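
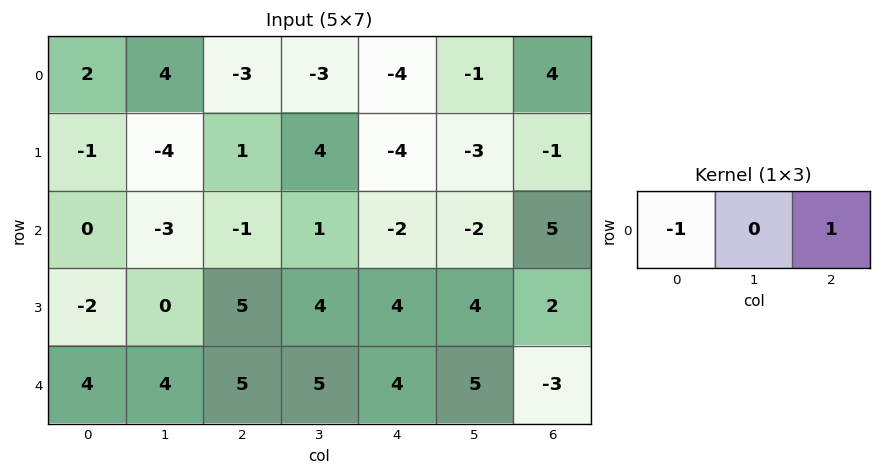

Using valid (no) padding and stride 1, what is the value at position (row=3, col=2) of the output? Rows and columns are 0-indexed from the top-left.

The receptive field on the input at this output position is [5 4 4]. Elementwise product with the kernel and sum: 5·-1 + 4·1.

-1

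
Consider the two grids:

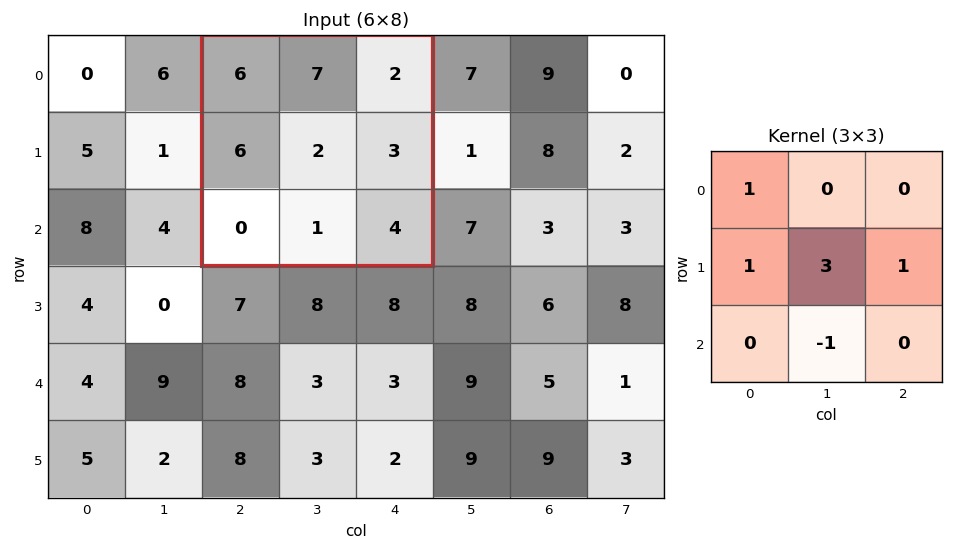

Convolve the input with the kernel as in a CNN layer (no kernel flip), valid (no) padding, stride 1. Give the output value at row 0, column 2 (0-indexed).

The receptive field on the input at this output position is [6 7 2 / 6 2 3 / 0 1 4]. Elementwise product with the kernel and sum: 6·1 + 6·1 + 2·3 + 3·1 + 1·-1.

20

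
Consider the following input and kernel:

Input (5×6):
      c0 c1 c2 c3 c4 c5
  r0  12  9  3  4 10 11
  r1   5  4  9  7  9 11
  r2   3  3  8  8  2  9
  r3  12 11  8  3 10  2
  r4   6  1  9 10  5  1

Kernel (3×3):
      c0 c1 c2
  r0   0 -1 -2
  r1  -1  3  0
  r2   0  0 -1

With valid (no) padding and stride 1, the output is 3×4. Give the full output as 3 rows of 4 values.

Output[0,0]: The receptive field on the input at this output position is [12 9 3 / 5 4 9 / 3 3 8]. Elementwise product with the kernel and sum: 9·-1 + 3·-2 + 5·-1 + 4·3 + 8·-1.
Output[0,1]: The receptive field on the input at this output position is [9 3 4 / 4 9 7 / 3 8 8]. Elementwise product with the kernel and sum: 3·-1 + 4·-2 + 4·-1 + 9·3 + 8·-1.

-16 4 -14 -21
-24 -5 -19 -35
-7 -21 -16 6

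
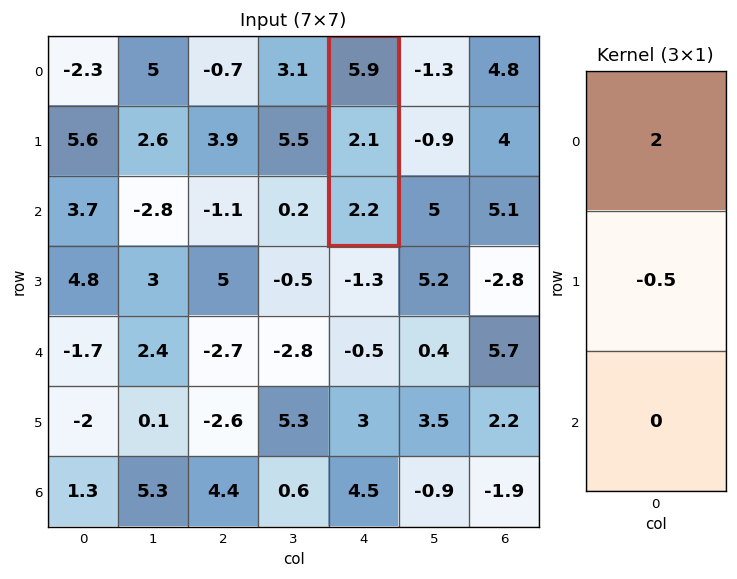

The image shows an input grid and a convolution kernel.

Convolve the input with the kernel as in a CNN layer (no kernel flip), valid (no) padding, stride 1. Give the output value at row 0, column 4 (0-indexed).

10.75

The receptive field on the input at this output position is [5.9 / 2.1 / 2.2]. Elementwise product with the kernel and sum: 5.9·2 + 2.1·-0.5.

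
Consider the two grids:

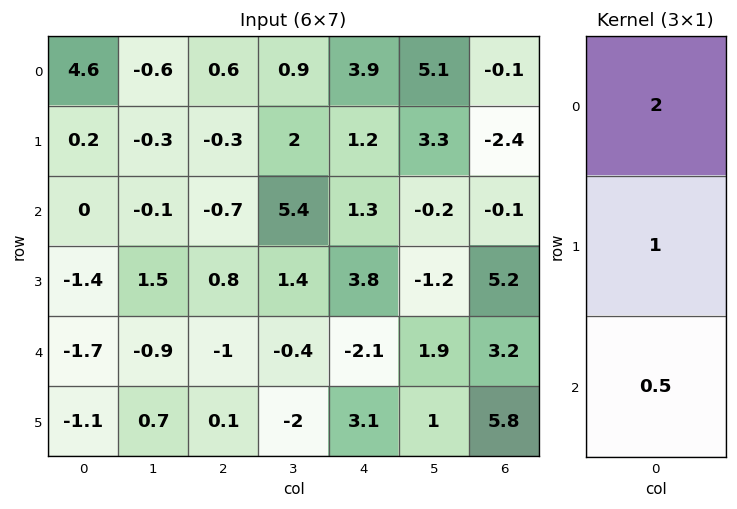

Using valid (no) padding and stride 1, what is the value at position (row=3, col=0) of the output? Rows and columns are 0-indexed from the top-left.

-5.05

The receptive field on the input at this output position is [-1.4 / -1.7 / -1.1]. Elementwise product with the kernel and sum: -1.4·2 + -1.7·1 + -1.1·0.5.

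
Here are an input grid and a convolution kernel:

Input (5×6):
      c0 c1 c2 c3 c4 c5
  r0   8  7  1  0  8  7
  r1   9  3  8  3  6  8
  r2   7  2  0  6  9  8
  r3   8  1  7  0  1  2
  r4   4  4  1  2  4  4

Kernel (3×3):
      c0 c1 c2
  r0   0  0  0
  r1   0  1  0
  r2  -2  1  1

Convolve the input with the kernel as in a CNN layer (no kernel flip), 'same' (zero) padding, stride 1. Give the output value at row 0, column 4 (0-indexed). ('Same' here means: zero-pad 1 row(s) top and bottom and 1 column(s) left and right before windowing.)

16

The receptive field on the zero-padded input at this output position is [0 0 0 / 0 8 7 / 3 6 8]. Elementwise product with the kernel and sum: 8·1 + 3·-2 + 6·1 + 8·1.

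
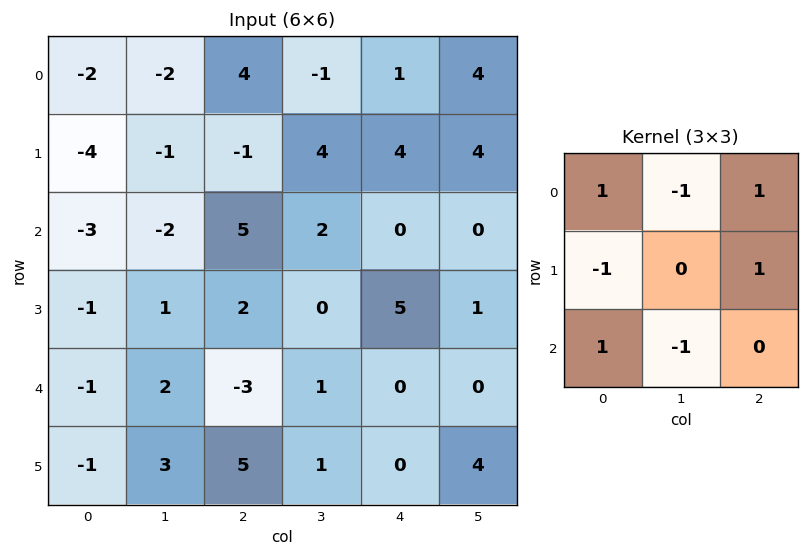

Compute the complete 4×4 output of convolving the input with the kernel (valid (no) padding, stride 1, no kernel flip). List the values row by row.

Output[0,0]: The receptive field on the input at this output position is [-2 -2 4 / -4 -1 -1 / -3 -2 5]. Elementwise product with the kernel and sum: -2·1 + -2·-1 + 4·1 + -4·-1 + -1·1 + -3·1 + -2·-1.
Output[0,1]: The receptive field on the input at this output position is [-2 4 -1 / -1 -1 4 / -2 5 2]. Elementwise product with the kernel and sum: -2·1 + 4·-1 + -1·1 + -1·-1 + 4·1 + -2·1 + 5·-1.

6 -9 14 4
2 7 -4 -3
4 -1 2 4
-6 -4 14 -4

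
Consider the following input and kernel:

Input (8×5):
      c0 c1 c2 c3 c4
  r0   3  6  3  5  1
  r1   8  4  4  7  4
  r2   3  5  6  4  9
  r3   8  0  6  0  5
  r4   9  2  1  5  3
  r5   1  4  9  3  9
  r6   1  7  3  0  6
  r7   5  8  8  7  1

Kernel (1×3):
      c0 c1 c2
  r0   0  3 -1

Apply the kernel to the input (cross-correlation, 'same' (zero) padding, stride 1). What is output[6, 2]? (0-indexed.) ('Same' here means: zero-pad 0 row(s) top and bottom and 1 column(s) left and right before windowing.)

9

The receptive field on the zero-padded input at this output position is [7 3 0]. Elementwise product with the kernel and sum: 3·3 + 0·-1.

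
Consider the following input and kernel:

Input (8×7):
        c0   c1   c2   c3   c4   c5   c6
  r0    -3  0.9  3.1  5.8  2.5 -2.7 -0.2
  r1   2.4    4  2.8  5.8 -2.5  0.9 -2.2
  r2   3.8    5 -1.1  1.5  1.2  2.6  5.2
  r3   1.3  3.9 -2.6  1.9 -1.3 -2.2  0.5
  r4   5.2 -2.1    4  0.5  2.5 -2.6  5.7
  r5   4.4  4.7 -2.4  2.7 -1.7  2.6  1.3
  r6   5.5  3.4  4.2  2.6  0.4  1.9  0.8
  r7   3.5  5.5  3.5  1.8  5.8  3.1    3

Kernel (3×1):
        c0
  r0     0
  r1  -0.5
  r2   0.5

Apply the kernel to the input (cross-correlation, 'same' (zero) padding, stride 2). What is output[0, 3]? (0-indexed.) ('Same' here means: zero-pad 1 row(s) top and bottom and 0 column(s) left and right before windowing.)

The receptive field on the zero-padded input at this output position is [0 / -0.2 / -2.2]. Elementwise product with the kernel and sum: -0.2·-0.5 + -2.2·0.5.

-1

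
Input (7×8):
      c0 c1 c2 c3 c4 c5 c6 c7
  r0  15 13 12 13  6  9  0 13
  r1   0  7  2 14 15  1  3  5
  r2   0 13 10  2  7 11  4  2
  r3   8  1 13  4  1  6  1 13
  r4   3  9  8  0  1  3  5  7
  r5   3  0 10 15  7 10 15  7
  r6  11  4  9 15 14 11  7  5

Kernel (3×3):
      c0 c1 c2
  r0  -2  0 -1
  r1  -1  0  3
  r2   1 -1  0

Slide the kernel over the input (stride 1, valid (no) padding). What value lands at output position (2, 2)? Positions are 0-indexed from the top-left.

-29

The receptive field on the input at this output position is [10 2 7 / 13 4 1 / 8 0 1]. Elementwise product with the kernel and sum: 10·-2 + 7·-1 + 13·-1 + 1·3 + 8·1 + 0·-1.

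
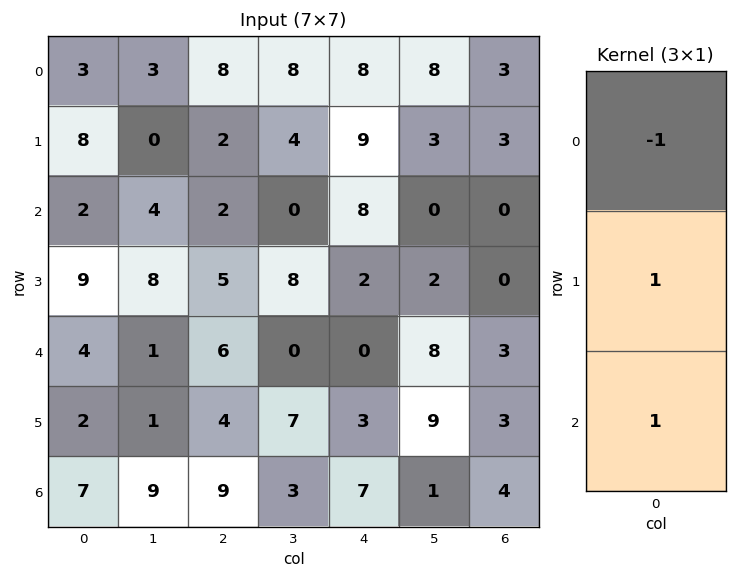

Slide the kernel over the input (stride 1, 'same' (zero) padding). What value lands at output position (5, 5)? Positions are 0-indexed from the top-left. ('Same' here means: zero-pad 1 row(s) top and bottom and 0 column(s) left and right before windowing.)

2

The receptive field on the zero-padded input at this output position is [8 / 9 / 1]. Elementwise product with the kernel and sum: 8·-1 + 9·1 + 1·1.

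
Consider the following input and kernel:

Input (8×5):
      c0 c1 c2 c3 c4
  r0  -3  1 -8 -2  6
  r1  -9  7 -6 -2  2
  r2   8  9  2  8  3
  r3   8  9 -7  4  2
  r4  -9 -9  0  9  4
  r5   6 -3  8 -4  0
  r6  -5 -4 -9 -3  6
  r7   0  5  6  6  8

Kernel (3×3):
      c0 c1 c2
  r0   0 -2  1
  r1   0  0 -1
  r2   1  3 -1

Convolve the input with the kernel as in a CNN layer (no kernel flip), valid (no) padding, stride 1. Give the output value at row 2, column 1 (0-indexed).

The receptive field on the input at this output position is [9 2 8 / 9 -7 4 / -9 0 9]. Elementwise product with the kernel and sum: 2·-2 + 8·1 + 4·-1 + -9·1 + 0·3 + 9·-1.

-18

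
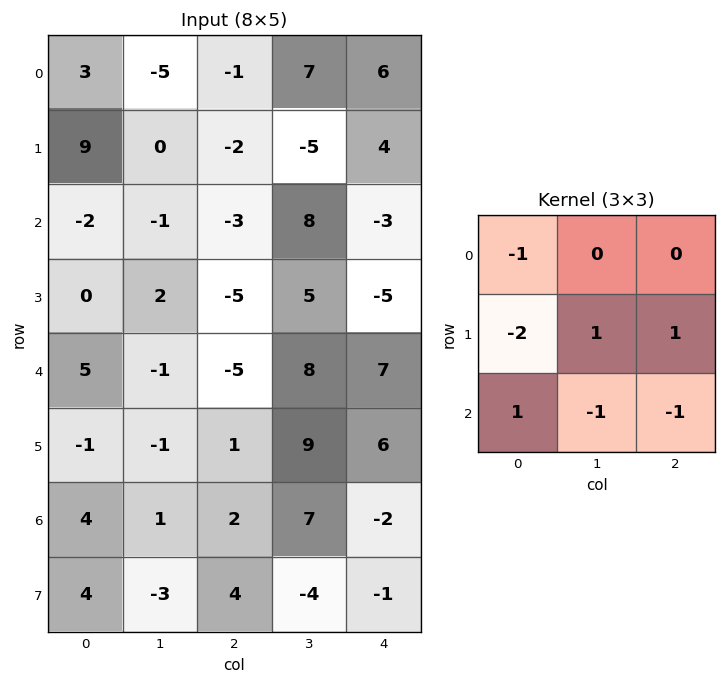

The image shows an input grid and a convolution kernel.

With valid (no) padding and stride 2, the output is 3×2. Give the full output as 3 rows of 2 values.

Output[0,0]: The receptive field on the input at this output position is [3 -5 -1 / 9 0 -2 / -2 -1 -3]. Elementwise product with the kernel and sum: 3·-1 + 9·-2 + 0·1 + -2·1 + -2·1 + -1·-1 + -3·-1.
Output[0,1]: The receptive field on the input at this output position is [-1 7 6 / -2 -5 4 / -3 8 -3]. Elementwise product with the kernel and sum: -1·-1 + -2·-2 + -5·1 + 4·1 + -3·1 + 8·-1 + -3·-1.

-21 -4
10 -7
-2 15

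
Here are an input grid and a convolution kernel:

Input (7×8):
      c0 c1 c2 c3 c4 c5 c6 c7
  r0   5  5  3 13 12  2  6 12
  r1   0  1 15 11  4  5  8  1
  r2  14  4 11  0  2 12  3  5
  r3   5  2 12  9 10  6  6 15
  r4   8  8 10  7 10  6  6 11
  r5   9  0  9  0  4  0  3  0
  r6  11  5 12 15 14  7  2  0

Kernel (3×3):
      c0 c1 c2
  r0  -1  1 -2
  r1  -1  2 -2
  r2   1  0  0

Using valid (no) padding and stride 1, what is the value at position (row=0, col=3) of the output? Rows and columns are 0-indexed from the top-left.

-18

The receptive field on the input at this output position is [13 12 2 / 11 4 5 / 0 2 12]. Elementwise product with the kernel and sum: 13·-1 + 12·1 + 2·-2 + 11·-1 + 4·2 + 5·-2 + 0·1.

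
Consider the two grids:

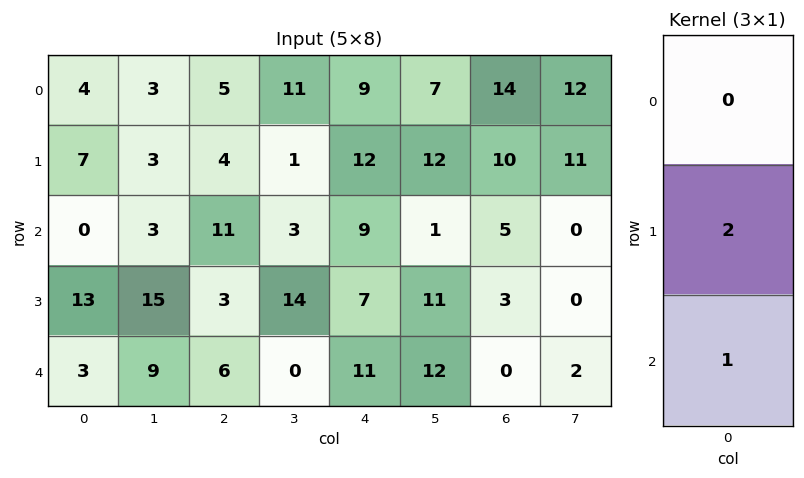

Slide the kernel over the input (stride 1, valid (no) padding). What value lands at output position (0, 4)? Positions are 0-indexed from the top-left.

The receptive field on the input at this output position is [9 / 12 / 9]. Elementwise product with the kernel and sum: 12·2 + 9·1.

33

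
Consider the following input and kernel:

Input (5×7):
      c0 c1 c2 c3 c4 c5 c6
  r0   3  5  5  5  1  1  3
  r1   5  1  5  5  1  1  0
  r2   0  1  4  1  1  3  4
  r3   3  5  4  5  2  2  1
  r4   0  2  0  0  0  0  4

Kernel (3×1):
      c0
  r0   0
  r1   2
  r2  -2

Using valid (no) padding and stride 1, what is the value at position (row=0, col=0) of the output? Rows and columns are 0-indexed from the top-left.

10

The receptive field on the input at this output position is [3 / 5 / 0]. Elementwise product with the kernel and sum: 5·2 + 0·-2.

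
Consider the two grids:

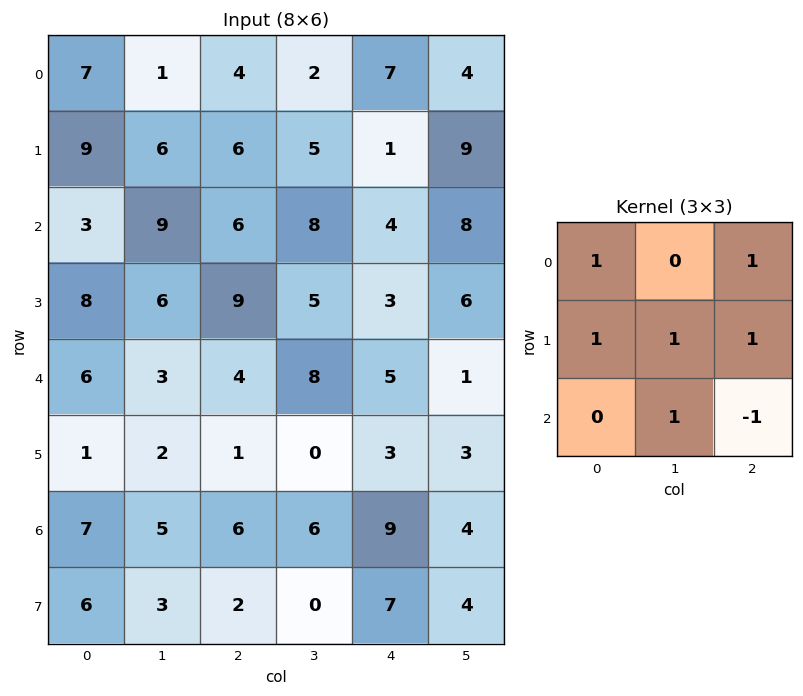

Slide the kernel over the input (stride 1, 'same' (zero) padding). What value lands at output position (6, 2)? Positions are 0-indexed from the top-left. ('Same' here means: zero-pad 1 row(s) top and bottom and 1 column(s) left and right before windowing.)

21

The receptive field on the zero-padded input at this output position is [2 1 0 / 5 6 6 / 3 2 0]. Elementwise product with the kernel and sum: 2·1 + 0·1 + 5·1 + 6·1 + 6·1 + 2·1 + 0·-1.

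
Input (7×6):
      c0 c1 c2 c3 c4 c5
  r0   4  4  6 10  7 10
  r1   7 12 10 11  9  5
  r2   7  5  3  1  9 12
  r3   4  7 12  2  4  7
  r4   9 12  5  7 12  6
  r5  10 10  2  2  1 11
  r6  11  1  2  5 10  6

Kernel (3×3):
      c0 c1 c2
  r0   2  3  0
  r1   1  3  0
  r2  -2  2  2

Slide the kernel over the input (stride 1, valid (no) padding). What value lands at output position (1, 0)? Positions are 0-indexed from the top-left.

The receptive field on the input at this output position is [7 12 10 / 7 5 3 / 4 7 12]. Elementwise product with the kernel and sum: 7·2 + 12·3 + 7·1 + 5·3 + 4·-2 + 7·2 + 12·2.

102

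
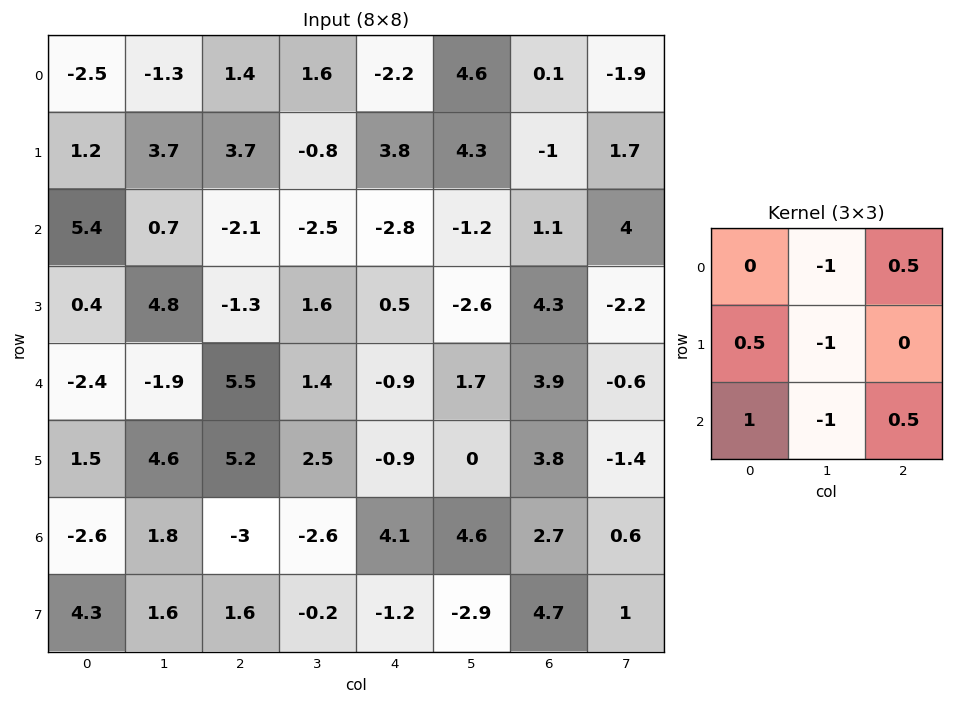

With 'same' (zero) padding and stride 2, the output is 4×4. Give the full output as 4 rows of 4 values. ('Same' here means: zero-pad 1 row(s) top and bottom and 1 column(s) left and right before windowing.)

Output[0,0]: The receptive field on the zero-padded input at this output position is [0 0 0 / 0 -2.5 -1.3 / 0 1.2 3.7]. Elementwise product with the kernel and sum: 0·-1 + 0·0.5 + 0·0.5 + -2.5·-1 + 0·1 + 1.2·-1 + 3.7·0.5.
Output[0,1]: The receptive field on the zero-padded input at this output position is [0 0 0 / -1.3 1.4 1.6 / 3.7 3.7 -0.8]. Elementwise product with the kernel and sum: 0·-1 + 0·0.5 + -1.3·0.5 + 1.4·-1 + 3.7·1 + 3.7·-1 + -0.8·0.5.

3.15 -2.45 0.55 8.35
-2.75 5.25 -0.3 -7.85
5.2 -3.7 3.2 -12.95
-0.1 -0.15 -4.95 -12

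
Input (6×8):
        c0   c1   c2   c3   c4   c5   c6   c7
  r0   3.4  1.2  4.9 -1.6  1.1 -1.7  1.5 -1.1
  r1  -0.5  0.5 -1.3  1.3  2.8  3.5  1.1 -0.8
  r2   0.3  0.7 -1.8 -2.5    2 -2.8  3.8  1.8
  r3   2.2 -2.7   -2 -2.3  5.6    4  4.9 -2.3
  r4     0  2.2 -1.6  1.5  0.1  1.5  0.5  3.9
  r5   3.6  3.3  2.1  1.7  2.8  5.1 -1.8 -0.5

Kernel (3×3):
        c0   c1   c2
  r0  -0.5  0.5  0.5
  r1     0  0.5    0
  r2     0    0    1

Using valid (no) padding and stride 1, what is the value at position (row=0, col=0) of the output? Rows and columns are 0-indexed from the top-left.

-0.2

The receptive field on the input at this output position is [3.4 1.2 4.9 / -0.5 0.5 -1.3 / 0.3 0.7 -1.8]. Elementwise product with the kernel and sum: 3.4·-0.5 + 1.2·0.5 + 4.9·0.5 + 0.5·0.5 + -1.8·1.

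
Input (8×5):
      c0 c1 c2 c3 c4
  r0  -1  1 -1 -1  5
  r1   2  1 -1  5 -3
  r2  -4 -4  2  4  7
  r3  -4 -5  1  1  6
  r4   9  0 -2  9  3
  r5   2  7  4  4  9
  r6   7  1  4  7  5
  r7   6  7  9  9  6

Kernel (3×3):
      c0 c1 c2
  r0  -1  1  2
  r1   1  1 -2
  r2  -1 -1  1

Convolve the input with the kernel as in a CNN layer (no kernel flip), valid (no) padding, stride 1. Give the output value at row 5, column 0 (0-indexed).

The receptive field on the input at this output position is [2 7 4 / 7 1 4 / 6 7 9]. Elementwise product with the kernel and sum: 2·-1 + 7·1 + 4·2 + 7·1 + 1·1 + 4·-2 + 6·-1 + 7·-1 + 9·1.

9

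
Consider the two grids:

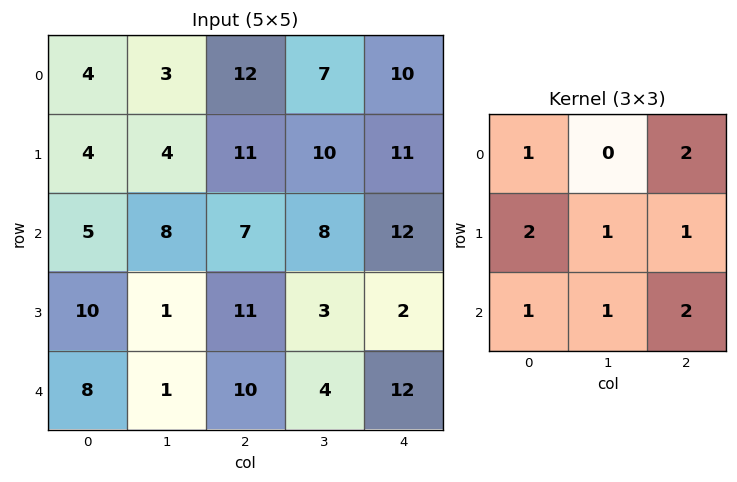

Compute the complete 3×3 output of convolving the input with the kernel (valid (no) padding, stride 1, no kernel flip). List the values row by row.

Output[0,0]: The receptive field on the input at this output position is [4 3 12 / 4 4 11 / 5 8 7]. Elementwise product with the kernel and sum: 4·1 + 12·2 + 4·2 + 4·1 + 11·1 + 5·1 + 8·1 + 7·2.

78 77 114
84 73 85
80 59 96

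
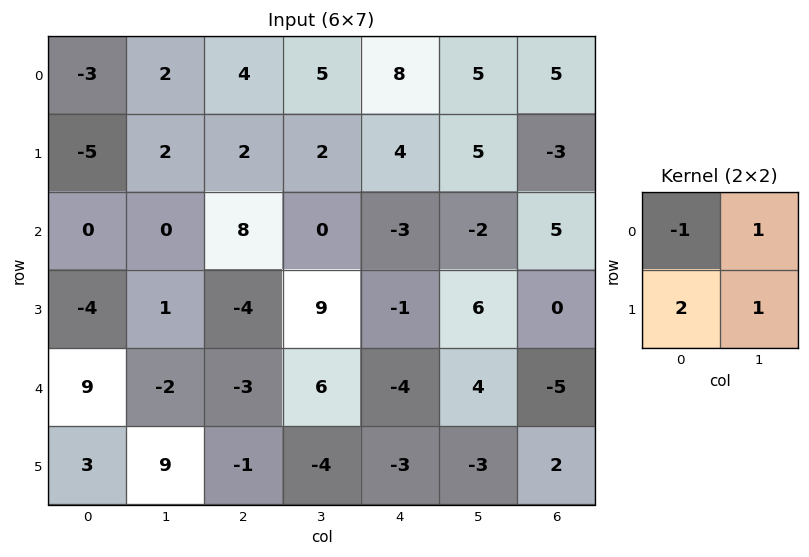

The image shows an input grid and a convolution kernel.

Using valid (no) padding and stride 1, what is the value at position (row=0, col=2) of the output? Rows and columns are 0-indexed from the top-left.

The receptive field on the input at this output position is [4 5 / 2 2]. Elementwise product with the kernel and sum: 4·-1 + 5·1 + 2·2 + 2·1.

7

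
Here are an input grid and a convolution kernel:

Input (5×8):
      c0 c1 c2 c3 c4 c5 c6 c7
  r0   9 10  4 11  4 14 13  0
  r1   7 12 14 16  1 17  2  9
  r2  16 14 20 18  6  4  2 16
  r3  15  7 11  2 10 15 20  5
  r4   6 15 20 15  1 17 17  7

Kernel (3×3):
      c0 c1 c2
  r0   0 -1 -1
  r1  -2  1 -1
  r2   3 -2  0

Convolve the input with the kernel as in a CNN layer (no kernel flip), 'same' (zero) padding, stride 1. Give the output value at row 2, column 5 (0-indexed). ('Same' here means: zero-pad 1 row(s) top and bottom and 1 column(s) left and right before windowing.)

The receptive field on the zero-padded input at this output position is [1 17 2 / 6 4 2 / 10 15 20]. Elementwise product with the kernel and sum: 17·-1 + 2·-1 + 6·-2 + 4·1 + 2·-1 + 10·3 + 15·-2.

-29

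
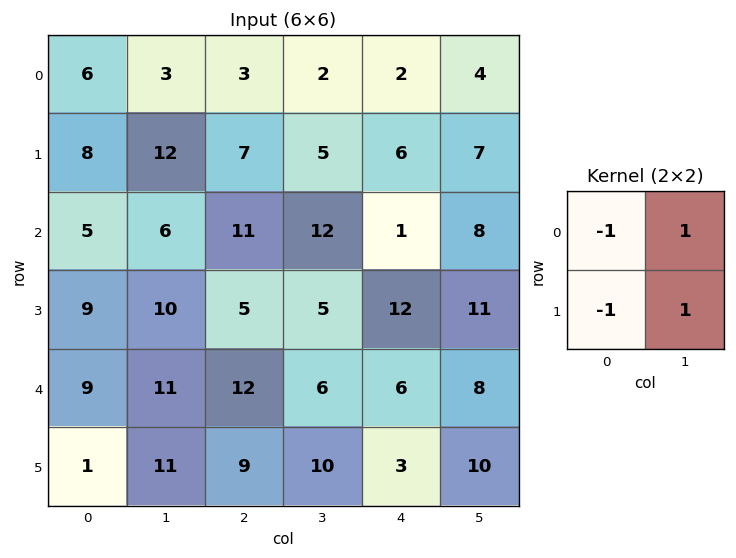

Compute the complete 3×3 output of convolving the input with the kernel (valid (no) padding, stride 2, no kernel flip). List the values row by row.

1 -3 3
2 1 6
12 -5 9

Output[0,0]: The receptive field on the input at this output position is [6 3 / 8 12]. Elementwise product with the kernel and sum: 6·-1 + 3·1 + 8·-1 + 12·1.
Output[0,1]: The receptive field on the input at this output position is [3 2 / 7 5]. Elementwise product with the kernel and sum: 3·-1 + 2·1 + 7·-1 + 5·1.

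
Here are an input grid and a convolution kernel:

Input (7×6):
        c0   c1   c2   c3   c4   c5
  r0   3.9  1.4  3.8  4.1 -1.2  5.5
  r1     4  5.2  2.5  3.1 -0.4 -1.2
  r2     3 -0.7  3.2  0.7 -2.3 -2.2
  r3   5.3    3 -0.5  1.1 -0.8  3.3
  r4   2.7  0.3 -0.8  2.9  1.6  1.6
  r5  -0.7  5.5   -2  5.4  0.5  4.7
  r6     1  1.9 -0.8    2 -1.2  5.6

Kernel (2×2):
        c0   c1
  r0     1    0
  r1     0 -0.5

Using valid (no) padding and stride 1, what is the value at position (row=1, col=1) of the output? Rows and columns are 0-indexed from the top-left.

3.6

The receptive field on the input at this output position is [5.2 2.5 / -0.7 3.2]. Elementwise product with the kernel and sum: 5.2·1 + 3.2·-0.5.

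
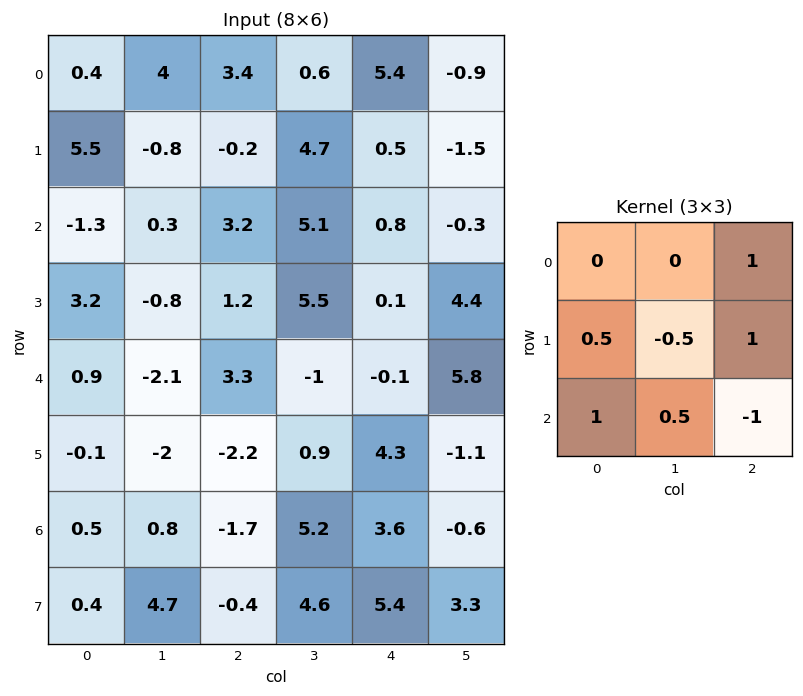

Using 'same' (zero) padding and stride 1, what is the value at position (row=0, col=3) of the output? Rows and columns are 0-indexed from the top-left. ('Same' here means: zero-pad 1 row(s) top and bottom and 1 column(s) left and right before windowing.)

The receptive field on the zero-padded input at this output position is [0 0 0 / 3.4 0.6 5.4 / -0.2 4.7 0.5]. Elementwise product with the kernel and sum: 0·1 + 3.4·0.5 + 0.6·-0.5 + 5.4·1 + -0.2·1 + 4.7·0.5 + 0.5·-1.

8.45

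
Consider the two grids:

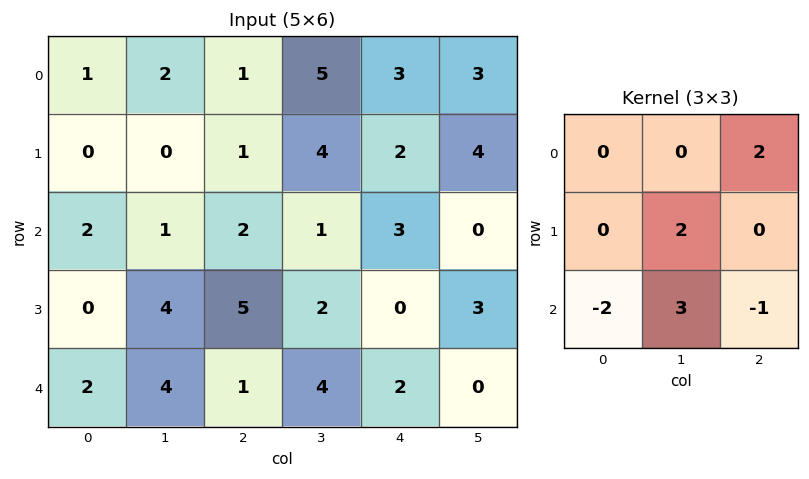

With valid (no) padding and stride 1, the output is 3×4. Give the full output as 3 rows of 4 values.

-1 15 10 17
11 17 2 7
19 3 18 -2

Output[0,0]: The receptive field on the input at this output position is [1 2 1 / 0 0 1 / 2 1 2]. Elementwise product with the kernel and sum: 1·2 + 0·2 + 2·-2 + 1·3 + 2·-1.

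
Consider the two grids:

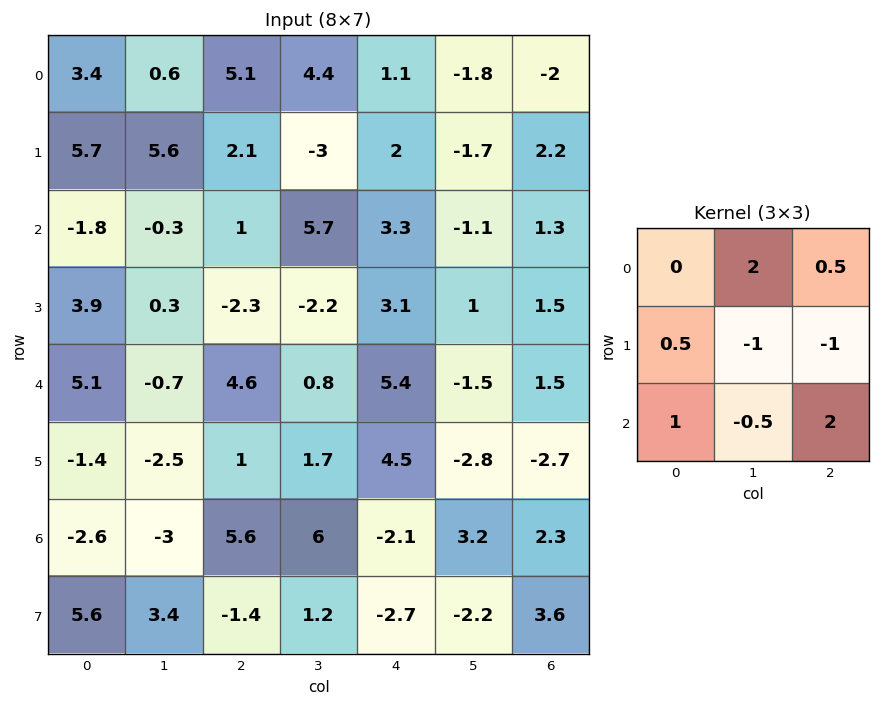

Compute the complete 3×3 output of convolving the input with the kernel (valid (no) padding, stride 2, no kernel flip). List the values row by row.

-0.75 16.15 2.35
18.5 26 6.65
11.8 -3 6.4

Output[0,0]: The receptive field on the input at this output position is [3.4 0.6 5.1 / 5.7 5.6 2.1 / -1.8 -0.3 1]. Elementwise product with the kernel and sum: 0.6·2 + 5.1·0.5 + 5.7·0.5 + 5.6·-1 + 2.1·-1 + -1.8·1 + -0.3·-0.5 + 1·2.
Output[0,1]: The receptive field on the input at this output position is [5.1 4.4 1.1 / 2.1 -3 2 / 1 5.7 3.3]. Elementwise product with the kernel and sum: 4.4·2 + 1.1·0.5 + 2.1·0.5 + -3·-1 + 2·-1 + 1·1 + 5.7·-0.5 + 3.3·2.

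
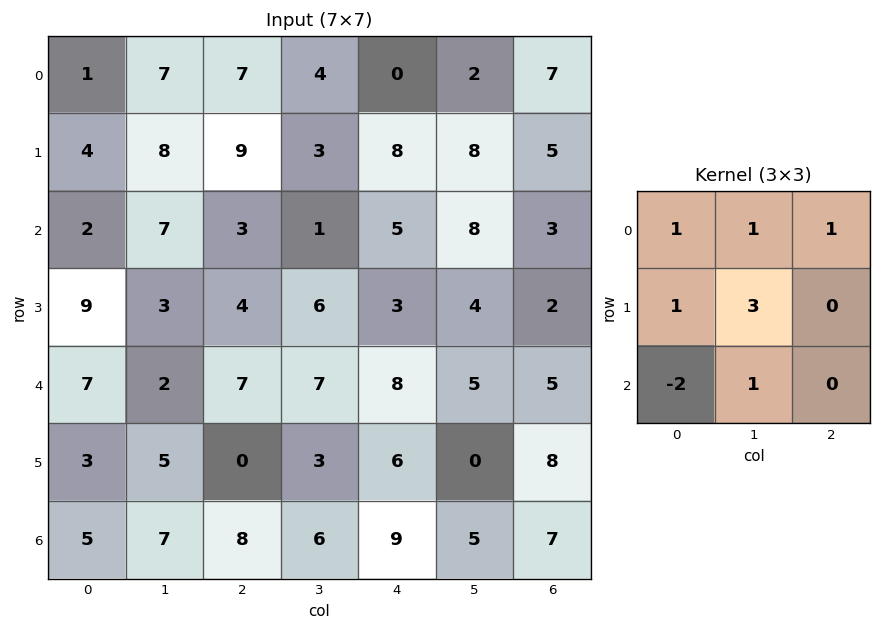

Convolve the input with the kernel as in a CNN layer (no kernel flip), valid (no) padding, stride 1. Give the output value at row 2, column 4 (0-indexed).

20

The receptive field on the input at this output position is [5 8 3 / 3 4 2 / 8 5 5]. Elementwise product with the kernel and sum: 5·1 + 8·1 + 3·1 + 3·1 + 4·3 + 8·-2 + 5·1.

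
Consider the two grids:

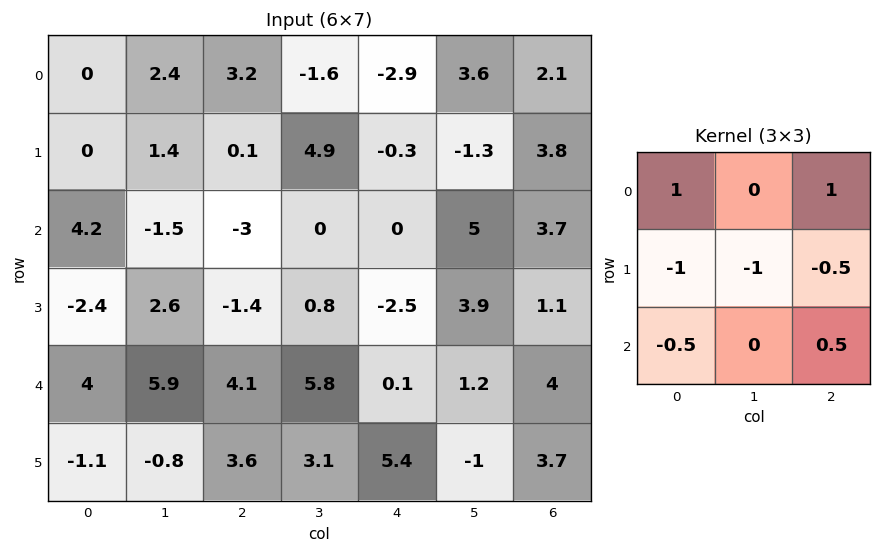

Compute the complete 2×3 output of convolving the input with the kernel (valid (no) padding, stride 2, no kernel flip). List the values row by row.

Output[0,0]: The receptive field on the input at this output position is [0 2.4 3.2 / 0 1.4 0.1 / 4.2 -1.5 -3]. Elementwise product with the kernel and sum: 0·1 + 3.2·1 + 0·-1 + 1.4·-1 + 0.1·-0.5 + 4.2·-0.5 + -3·0.5.
Output[0,1]: The receptive field on the input at this output position is [3.2 -1.6 -2.9 / 0.1 4.9 -0.3 / -3 0 0]. Elementwise product with the kernel and sum: 3.2·1 + -2.9·1 + 0.1·-1 + 4.9·-1 + -0.3·-0.5 + -3·-0.5 + 0·0.5.

-1.85 -3.05 0.75
1.75 -3.15 3.7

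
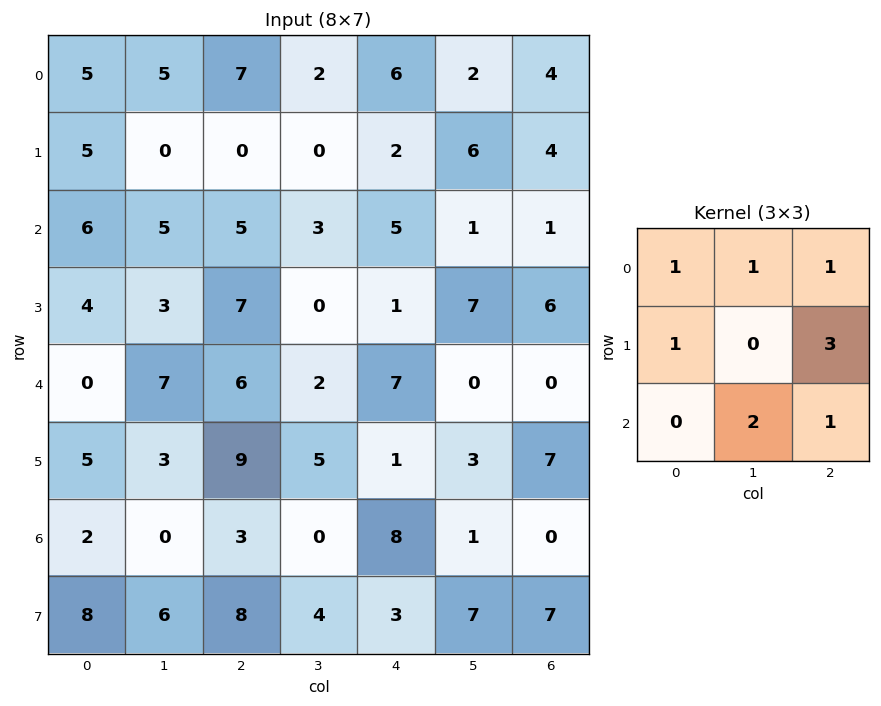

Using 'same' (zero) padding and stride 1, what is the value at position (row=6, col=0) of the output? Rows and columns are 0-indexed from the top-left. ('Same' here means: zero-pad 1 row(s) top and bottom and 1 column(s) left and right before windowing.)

30

The receptive field on the zero-padded input at this output position is [0 5 3 / 0 2 0 / 0 8 6]. Elementwise product with the kernel and sum: 0·1 + 5·1 + 3·1 + 0·1 + 0·3 + 8·2 + 6·1.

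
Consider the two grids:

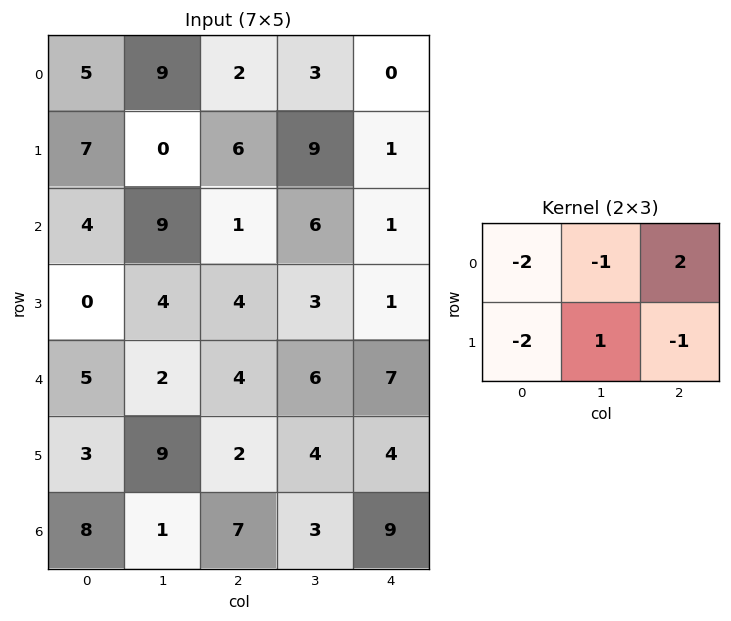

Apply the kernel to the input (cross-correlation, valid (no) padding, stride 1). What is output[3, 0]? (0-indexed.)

-8

The receptive field on the input at this output position is [0 4 4 / 5 2 4]. Elementwise product with the kernel and sum: 0·-2 + 4·-1 + 4·2 + 5·-2 + 2·1 + 4·-1.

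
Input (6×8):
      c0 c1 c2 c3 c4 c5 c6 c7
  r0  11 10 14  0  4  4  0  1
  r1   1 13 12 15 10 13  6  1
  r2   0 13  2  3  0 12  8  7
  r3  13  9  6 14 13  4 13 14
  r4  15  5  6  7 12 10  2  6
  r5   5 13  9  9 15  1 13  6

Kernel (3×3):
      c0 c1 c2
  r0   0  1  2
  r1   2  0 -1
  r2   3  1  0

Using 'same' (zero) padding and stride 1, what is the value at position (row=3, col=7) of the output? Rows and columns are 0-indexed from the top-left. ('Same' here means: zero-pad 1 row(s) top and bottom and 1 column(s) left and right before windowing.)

45

The receptive field on the zero-padded input at this output position is [8 7 0 / 13 14 0 / 2 6 0]. Elementwise product with the kernel and sum: 7·1 + 0·2 + 13·2 + 0·-1 + 2·3 + 6·1.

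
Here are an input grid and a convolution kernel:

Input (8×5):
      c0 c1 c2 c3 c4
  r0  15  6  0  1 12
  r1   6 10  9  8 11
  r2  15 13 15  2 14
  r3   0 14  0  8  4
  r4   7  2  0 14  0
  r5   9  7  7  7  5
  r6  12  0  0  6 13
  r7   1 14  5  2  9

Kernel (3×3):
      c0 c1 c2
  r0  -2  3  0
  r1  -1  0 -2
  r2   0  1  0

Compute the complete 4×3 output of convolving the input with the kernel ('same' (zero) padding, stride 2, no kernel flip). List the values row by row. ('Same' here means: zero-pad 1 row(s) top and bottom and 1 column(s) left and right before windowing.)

-6 1 10
-8 -10 19
5 -51 -13
28 0 4

Output[0,0]: The receptive field on the zero-padded input at this output position is [0 0 0 / 0 15 6 / 0 6 10]. Elementwise product with the kernel and sum: 0·-2 + 0·3 + 0·-1 + 6·-2 + 6·1.
Output[0,1]: The receptive field on the zero-padded input at this output position is [0 0 0 / 6 0 1 / 10 9 8]. Elementwise product with the kernel and sum: 0·-2 + 0·3 + 6·-1 + 1·-2 + 9·1.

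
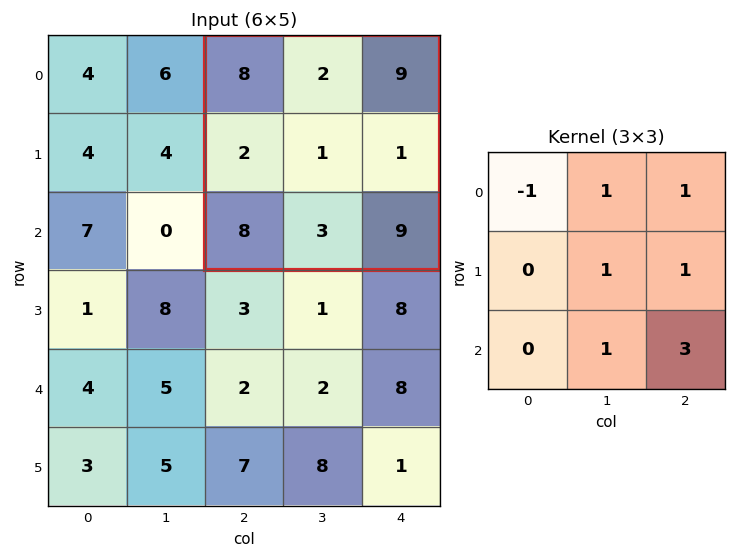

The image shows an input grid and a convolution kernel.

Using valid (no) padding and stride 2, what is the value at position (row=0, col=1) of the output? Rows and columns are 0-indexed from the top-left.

The receptive field on the input at this output position is [8 2 9 / 2 1 1 / 8 3 9]. Elementwise product with the kernel and sum: 8·-1 + 2·1 + 9·1 + 1·1 + 1·1 + 3·1 + 9·3.

35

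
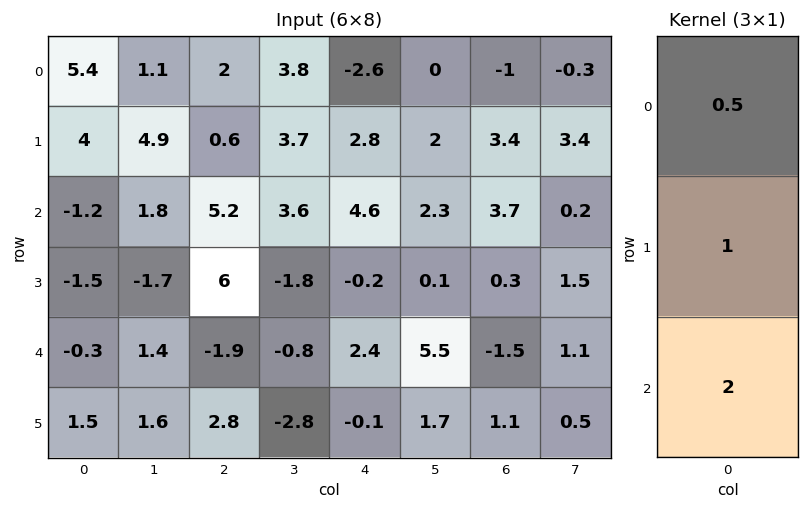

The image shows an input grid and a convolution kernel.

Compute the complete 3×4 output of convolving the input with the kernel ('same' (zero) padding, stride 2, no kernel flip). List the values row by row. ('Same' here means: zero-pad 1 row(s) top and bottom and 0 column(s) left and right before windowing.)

13.4 3.2 3 5.8
-2.2 17.5 5.6 6
1.95 6.7 2.1 0.85

Output[0,0]: The receptive field on the zero-padded input at this output position is [0 / 5.4 / 4]. Elementwise product with the kernel and sum: 0·0.5 + 5.4·1 + 4·2.
Output[0,1]: The receptive field on the zero-padded input at this output position is [0 / 2 / 0.6]. Elementwise product with the kernel and sum: 0·0.5 + 2·1 + 0.6·2.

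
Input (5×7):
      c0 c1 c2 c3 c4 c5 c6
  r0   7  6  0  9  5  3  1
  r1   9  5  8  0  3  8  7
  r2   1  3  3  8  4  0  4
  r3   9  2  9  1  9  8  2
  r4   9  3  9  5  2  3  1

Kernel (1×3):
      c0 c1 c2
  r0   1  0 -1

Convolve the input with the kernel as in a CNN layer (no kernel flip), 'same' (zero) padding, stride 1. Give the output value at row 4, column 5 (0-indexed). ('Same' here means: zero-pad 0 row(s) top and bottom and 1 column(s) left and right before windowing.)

1

The receptive field on the zero-padded input at this output position is [2 3 1]. Elementwise product with the kernel and sum: 2·1 + 1·-1.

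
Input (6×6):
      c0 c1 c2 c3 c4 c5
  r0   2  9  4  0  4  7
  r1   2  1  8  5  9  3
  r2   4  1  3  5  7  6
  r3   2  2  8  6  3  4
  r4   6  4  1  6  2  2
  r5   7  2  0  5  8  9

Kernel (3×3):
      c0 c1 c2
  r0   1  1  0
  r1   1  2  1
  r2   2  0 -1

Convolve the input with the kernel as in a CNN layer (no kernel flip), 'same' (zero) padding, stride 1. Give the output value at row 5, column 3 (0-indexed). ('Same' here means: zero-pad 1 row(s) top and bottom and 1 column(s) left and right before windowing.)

The receptive field on the zero-padded input at this output position is [1 6 2 / 0 5 8 / 0 0 0]. Elementwise product with the kernel and sum: 1·1 + 6·1 + 0·1 + 5·2 + 8·1 + 0·2 + 0·-1.

25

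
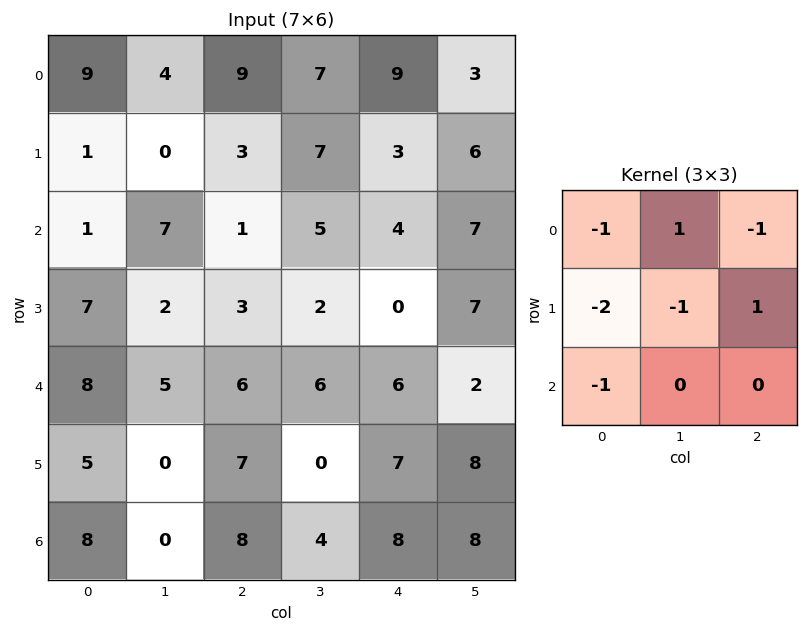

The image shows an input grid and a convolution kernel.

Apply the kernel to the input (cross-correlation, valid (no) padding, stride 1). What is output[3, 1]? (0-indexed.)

-11

The receptive field on the input at this output position is [2 3 2 / 5 6 6 / 0 7 0]. Elementwise product with the kernel and sum: 2·-1 + 3·1 + 2·-1 + 5·-2 + 6·-1 + 6·1 + 0·-1.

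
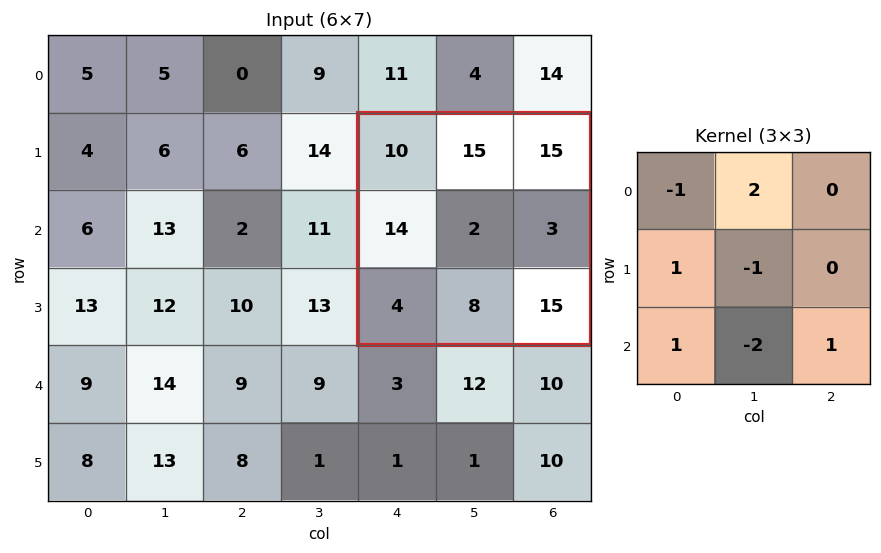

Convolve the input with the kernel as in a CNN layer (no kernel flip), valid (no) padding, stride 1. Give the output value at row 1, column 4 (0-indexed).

35

The receptive field on the input at this output position is [10 15 15 / 14 2 3 / 4 8 15]. Elementwise product with the kernel and sum: 10·-1 + 15·2 + 14·1 + 2·-1 + 4·1 + 8·-2 + 15·1.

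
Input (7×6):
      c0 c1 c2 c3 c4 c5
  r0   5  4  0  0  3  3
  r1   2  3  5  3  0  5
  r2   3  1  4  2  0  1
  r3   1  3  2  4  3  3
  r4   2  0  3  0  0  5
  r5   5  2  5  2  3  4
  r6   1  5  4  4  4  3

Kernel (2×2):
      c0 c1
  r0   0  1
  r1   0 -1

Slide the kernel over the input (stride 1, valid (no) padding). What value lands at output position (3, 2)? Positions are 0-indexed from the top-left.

The receptive field on the input at this output position is [2 4 / 3 0]. Elementwise product with the kernel and sum: 4·1 + 0·-1.

4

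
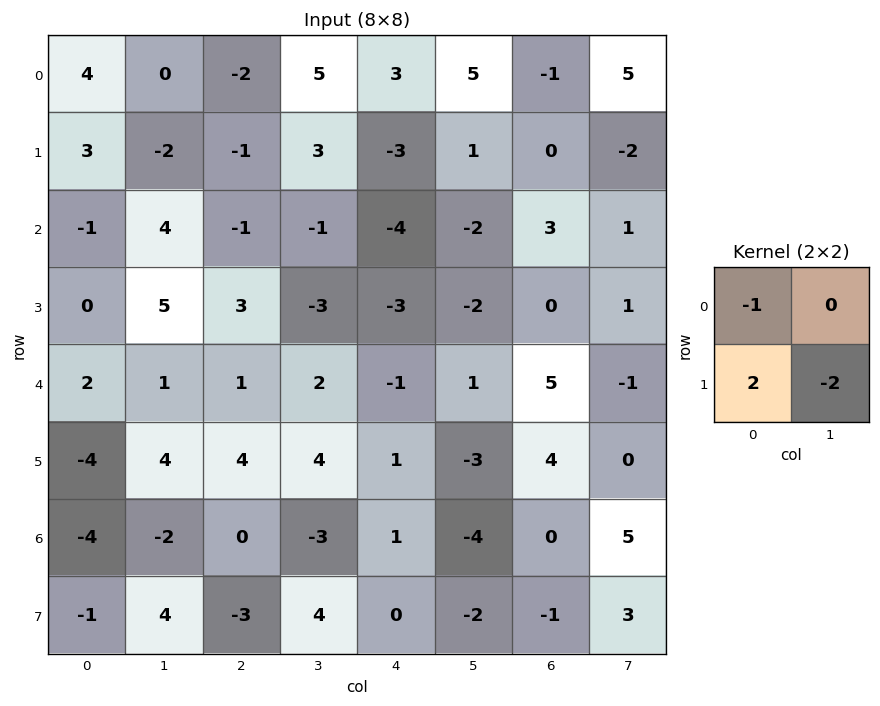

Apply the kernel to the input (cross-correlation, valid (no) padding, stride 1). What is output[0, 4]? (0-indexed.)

The receptive field on the input at this output position is [3 5 / -3 1]. Elementwise product with the kernel and sum: 3·-1 + -3·2 + 1·-2.

-11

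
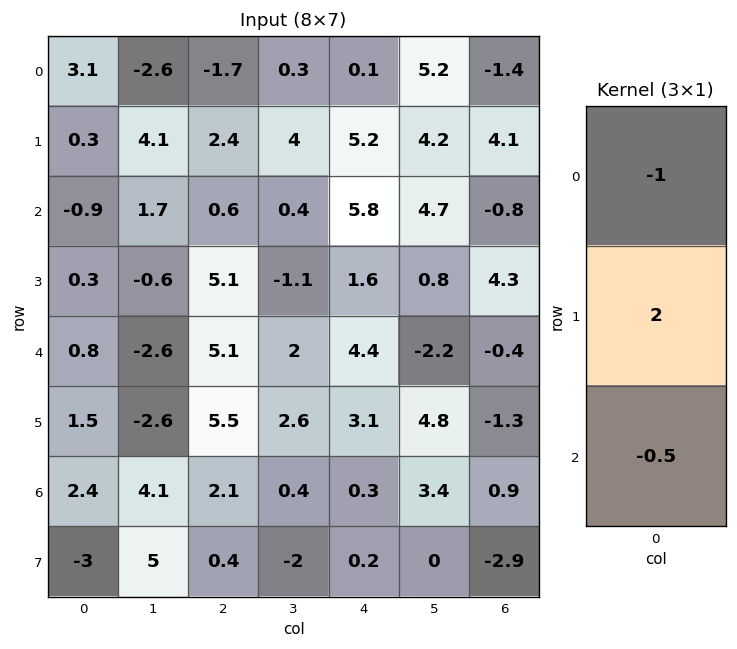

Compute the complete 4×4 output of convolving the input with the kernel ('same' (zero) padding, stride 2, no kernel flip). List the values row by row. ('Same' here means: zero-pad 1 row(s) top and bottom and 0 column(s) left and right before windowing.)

Output[0,0]: The receptive field on the zero-padded input at this output position is [0 / 3.1 / 0.3]. Elementwise product with the kernel and sum: 0·-1 + 3.1·2 + 0.3·-0.5.

6.05 -4.6 -2.4 -4.85
-2.25 -3.75 5.6 -7.85
0.55 2.35 5.65 -4.45
4.8 -1.5 -2.6 4.55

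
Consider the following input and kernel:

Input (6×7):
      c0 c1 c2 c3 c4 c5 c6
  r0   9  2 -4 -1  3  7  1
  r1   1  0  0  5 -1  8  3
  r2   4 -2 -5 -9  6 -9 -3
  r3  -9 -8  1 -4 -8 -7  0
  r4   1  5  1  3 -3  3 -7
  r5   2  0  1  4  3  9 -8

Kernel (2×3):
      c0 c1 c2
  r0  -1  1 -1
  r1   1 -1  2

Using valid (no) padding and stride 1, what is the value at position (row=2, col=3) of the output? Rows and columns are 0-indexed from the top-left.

The receptive field on the input at this output position is [-9 6 -9 / -4 -8 -7]. Elementwise product with the kernel and sum: -9·-1 + 6·1 + -9·-1 + -4·1 + -8·-1 + -7·2.

14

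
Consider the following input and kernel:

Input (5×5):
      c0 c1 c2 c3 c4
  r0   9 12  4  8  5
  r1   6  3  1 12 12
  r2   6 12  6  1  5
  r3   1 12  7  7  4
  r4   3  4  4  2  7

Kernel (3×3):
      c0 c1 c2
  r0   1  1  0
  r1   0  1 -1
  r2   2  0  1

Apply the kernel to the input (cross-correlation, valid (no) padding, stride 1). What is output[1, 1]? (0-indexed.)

40

The receptive field on the input at this output position is [3 1 12 / 12 6 1 / 12 7 7]. Elementwise product with the kernel and sum: 3·1 + 1·1 + 6·1 + 1·-1 + 12·2 + 7·1.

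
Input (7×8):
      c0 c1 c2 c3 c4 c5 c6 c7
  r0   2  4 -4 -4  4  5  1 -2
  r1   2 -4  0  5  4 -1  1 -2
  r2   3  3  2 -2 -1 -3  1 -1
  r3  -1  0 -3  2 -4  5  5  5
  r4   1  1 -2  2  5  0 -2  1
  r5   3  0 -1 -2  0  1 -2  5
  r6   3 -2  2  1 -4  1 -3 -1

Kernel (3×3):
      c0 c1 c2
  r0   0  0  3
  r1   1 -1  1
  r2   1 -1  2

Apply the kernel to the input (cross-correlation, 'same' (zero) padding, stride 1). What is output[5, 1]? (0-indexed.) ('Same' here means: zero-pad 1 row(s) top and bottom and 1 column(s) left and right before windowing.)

5

The receptive field on the zero-padded input at this output position is [1 1 -2 / 3 0 -1 / 3 -2 2]. Elementwise product with the kernel and sum: -2·3 + 3·1 + 0·-1 + -1·1 + 3·1 + -2·-1 + 2·2.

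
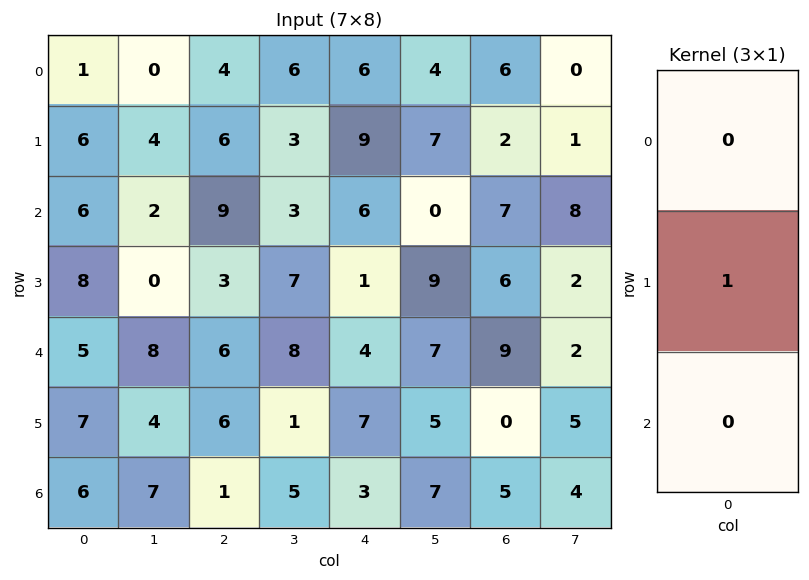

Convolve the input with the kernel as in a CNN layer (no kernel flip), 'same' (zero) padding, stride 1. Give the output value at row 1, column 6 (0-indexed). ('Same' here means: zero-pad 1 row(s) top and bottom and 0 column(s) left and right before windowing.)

The receptive field on the zero-padded input at this output position is [6 / 2 / 7]. Elementwise product with the kernel and sum: 2·1.

2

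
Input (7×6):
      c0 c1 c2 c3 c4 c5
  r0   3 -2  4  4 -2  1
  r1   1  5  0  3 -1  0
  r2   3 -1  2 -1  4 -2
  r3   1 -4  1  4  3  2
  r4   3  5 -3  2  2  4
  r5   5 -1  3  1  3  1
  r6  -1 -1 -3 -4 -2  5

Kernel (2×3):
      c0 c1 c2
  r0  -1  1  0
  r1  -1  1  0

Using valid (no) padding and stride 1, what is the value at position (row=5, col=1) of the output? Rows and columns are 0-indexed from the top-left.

2

The receptive field on the input at this output position is [-1 3 1 / -1 -3 -4]. Elementwise product with the kernel and sum: -1·-1 + 3·1 + -1·-1 + -3·1.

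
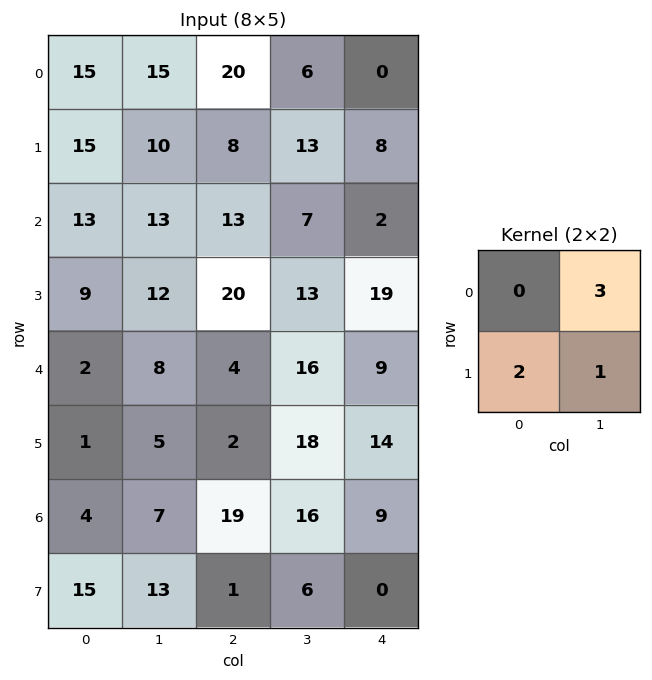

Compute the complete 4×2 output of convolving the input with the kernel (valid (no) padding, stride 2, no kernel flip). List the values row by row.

Output[0,0]: The receptive field on the input at this output position is [15 15 / 15 10]. Elementwise product with the kernel and sum: 15·3 + 15·2 + 10·1.

85 47
69 74
31 70
64 56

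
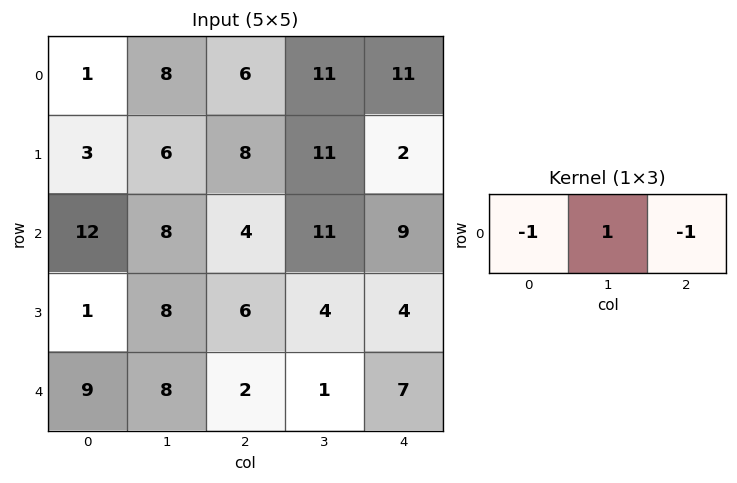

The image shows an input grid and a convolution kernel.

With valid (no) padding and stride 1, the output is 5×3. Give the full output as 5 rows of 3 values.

Output[0,0]: The receptive field on the input at this output position is [1 8 6]. Elementwise product with the kernel and sum: 1·-1 + 8·1 + 6·-1.
Output[0,1]: The receptive field on the input at this output position is [8 6 11]. Elementwise product with the kernel and sum: 8·-1 + 6·1 + 11·-1.

1 -13 -6
-5 -9 1
-8 -15 -2
1 -6 -6
-3 -7 -8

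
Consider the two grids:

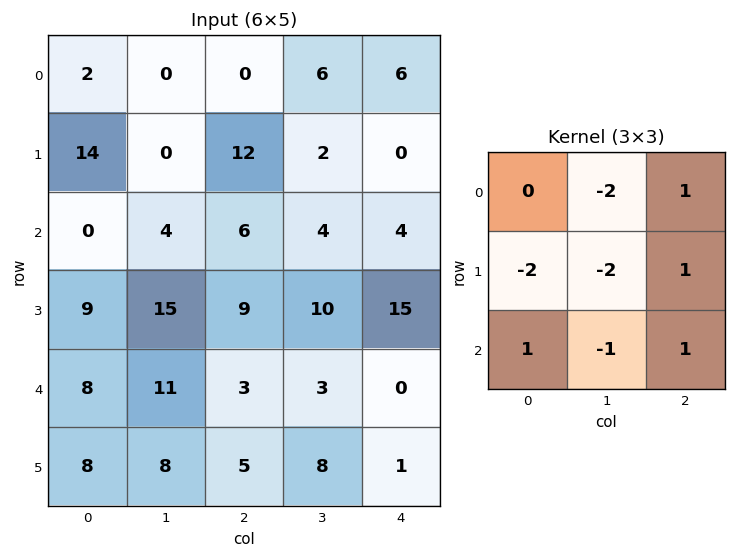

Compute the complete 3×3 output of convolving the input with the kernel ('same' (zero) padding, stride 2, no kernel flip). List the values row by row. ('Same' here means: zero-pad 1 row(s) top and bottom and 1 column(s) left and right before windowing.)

Output[0,0]: The receptive field on the zero-padded input at this output position is [0 0 0 / 0 2 0 / 0 14 0]. Elementwise product with the kernel and sum: 0·-2 + 0·1 + 0·-2 + 2·-2 + 0·1 + 0·1 + 14·-1 + 0·1.

-18 -4 -22
-18 -22 -21
-8 -22 -29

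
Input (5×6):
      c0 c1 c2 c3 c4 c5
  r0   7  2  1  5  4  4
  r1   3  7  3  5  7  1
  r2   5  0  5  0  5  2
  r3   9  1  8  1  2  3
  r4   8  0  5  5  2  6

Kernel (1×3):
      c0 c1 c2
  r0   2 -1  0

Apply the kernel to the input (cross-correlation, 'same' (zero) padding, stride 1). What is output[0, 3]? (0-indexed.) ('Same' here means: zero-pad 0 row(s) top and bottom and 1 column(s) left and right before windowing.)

The receptive field on the zero-padded input at this output position is [1 5 4]. Elementwise product with the kernel and sum: 1·2 + 5·-1.

-3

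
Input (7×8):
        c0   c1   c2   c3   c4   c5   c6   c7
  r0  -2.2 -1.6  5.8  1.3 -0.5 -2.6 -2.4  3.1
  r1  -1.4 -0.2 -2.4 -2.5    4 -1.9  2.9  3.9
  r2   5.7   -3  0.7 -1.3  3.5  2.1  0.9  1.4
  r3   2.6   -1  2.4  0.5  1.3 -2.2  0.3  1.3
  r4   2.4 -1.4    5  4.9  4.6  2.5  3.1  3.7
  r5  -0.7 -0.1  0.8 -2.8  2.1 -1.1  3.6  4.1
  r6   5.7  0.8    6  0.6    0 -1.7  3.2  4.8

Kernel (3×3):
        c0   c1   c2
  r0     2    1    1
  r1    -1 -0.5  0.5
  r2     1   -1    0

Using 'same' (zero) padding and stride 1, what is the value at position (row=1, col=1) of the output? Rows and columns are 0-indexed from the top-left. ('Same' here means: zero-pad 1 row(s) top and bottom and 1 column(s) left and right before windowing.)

8.8

The receptive field on the zero-padded input at this output position is [-2.2 -1.6 5.8 / -1.4 -0.2 -2.4 / 5.7 -3 0.7]. Elementwise product with the kernel and sum: -2.2·2 + -1.6·1 + 5.8·1 + -1.4·-1 + -0.2·-0.5 + -2.4·0.5 + 5.7·1 + -3·-1.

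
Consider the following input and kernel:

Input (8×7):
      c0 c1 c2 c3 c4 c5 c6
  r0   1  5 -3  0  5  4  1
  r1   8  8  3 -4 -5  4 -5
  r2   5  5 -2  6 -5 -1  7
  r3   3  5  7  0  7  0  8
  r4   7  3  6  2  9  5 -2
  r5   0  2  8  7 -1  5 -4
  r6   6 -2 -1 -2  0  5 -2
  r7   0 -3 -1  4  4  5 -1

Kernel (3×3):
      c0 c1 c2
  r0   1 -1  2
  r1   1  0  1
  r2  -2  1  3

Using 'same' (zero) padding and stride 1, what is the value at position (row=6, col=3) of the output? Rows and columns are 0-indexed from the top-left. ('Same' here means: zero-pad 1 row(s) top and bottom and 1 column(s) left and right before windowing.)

16

The receptive field on the zero-padded input at this output position is [8 7 -1 / -1 -2 0 / -1 4 4]. Elementwise product with the kernel and sum: 8·1 + 7·-1 + -1·2 + -1·1 + 0·1 + -1·-2 + 4·1 + 4·3.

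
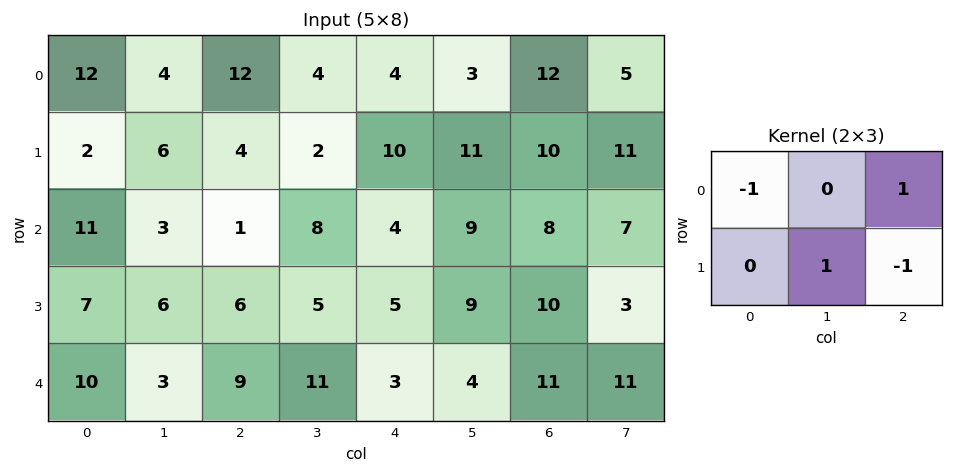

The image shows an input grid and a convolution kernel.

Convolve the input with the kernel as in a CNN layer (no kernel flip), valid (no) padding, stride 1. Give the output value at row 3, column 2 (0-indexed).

The receptive field on the input at this output position is [6 5 5 / 9 11 3]. Elementwise product with the kernel and sum: 6·-1 + 5·1 + 11·1 + 3·-1.

7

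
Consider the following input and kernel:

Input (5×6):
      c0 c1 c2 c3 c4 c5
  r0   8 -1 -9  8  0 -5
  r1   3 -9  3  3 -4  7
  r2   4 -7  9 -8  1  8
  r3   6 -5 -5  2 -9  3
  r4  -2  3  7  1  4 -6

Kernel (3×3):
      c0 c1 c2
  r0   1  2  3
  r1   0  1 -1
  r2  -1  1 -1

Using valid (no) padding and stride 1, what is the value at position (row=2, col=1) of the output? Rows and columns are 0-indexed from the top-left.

The receptive field on the input at this output position is [-7 9 -8 / -5 -5 2 / 3 7 1]. Elementwise product with the kernel and sum: -7·1 + 9·2 + -8·3 + -5·1 + 2·-1 + 3·-1 + 7·1 + 1·-1.

-17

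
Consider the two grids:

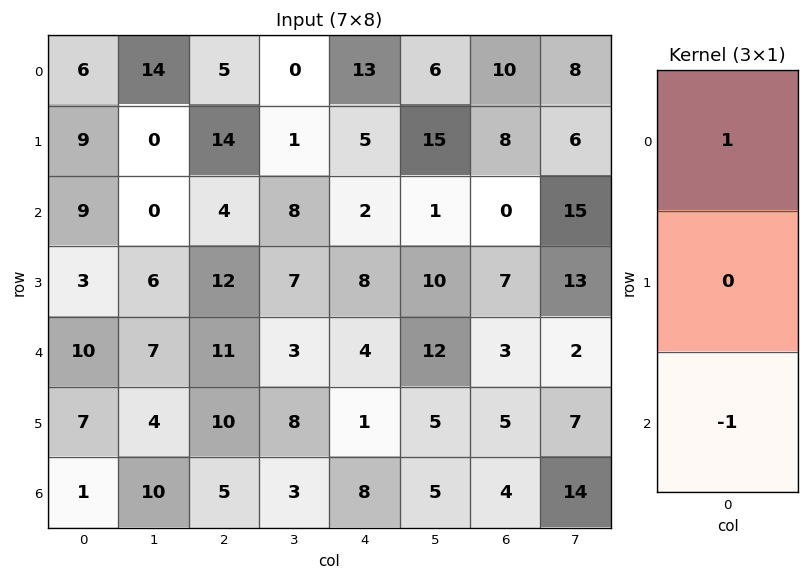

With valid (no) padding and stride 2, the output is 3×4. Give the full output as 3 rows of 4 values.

-3 1 11 10
-1 -7 -2 -3
9 6 -4 -1

Output[0,0]: The receptive field on the input at this output position is [6 / 9 / 9]. Elementwise product with the kernel and sum: 6·1 + 9·-1.
Output[0,1]: The receptive field on the input at this output position is [5 / 14 / 4]. Elementwise product with the kernel and sum: 5·1 + 4·-1.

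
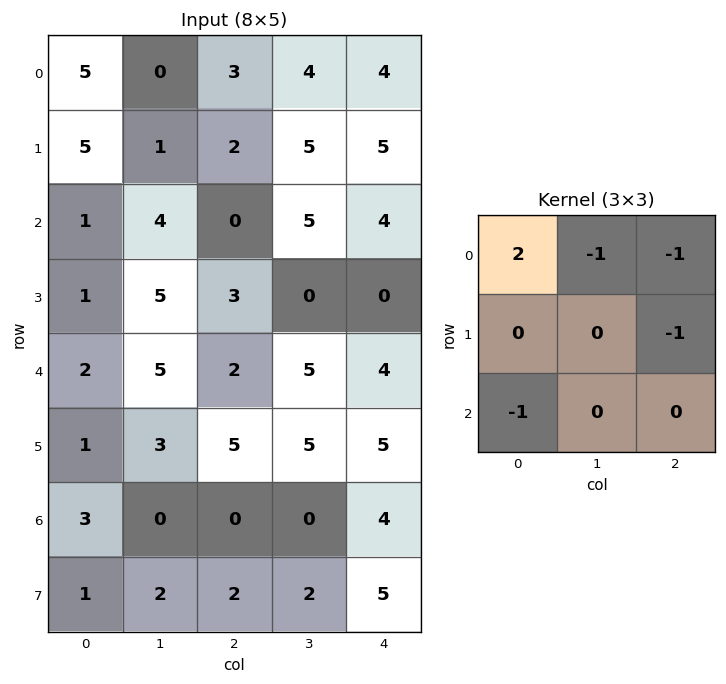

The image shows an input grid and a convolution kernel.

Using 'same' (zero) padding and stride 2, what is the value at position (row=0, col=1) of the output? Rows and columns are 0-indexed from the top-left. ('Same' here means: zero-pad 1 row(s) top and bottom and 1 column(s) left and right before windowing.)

The receptive field on the zero-padded input at this output position is [0 0 0 / 0 3 4 / 1 2 5]. Elementwise product with the kernel and sum: 0·2 + 0·-1 + 0·-1 + 4·-1 + 1·-1.

-5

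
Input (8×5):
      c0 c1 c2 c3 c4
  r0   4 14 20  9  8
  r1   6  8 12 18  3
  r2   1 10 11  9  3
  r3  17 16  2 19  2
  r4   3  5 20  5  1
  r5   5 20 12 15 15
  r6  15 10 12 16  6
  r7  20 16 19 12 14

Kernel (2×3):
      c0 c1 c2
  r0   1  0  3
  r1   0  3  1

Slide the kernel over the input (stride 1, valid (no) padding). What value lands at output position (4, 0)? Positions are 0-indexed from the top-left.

135

The receptive field on the input at this output position is [3 5 20 / 5 20 12]. Elementwise product with the kernel and sum: 3·1 + 20·3 + 20·3 + 12·1.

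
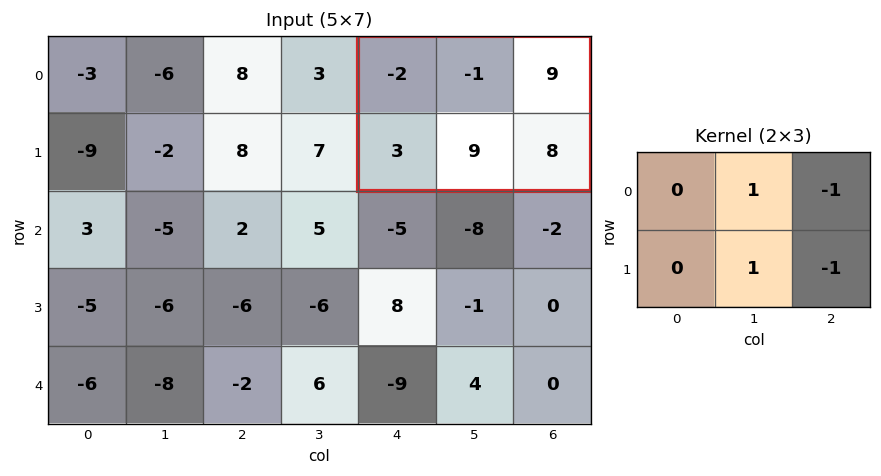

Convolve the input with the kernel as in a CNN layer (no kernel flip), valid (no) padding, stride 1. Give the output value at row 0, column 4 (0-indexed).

The receptive field on the input at this output position is [-2 -1 9 / 3 9 8]. Elementwise product with the kernel and sum: -1·1 + 9·-1 + 9·1 + 8·-1.

-9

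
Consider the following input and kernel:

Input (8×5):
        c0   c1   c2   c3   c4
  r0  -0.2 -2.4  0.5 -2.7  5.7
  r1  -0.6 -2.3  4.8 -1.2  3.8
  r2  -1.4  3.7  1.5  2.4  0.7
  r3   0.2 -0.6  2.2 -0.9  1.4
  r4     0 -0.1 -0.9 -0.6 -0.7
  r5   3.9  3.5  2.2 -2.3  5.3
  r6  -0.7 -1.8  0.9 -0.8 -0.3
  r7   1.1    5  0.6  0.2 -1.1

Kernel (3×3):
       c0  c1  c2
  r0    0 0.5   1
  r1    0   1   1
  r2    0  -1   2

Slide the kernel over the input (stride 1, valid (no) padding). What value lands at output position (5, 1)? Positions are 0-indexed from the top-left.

-1.3

The receptive field on the input at this output position is [3.5 2.2 -2.3 / -1.8 0.9 -0.8 / 5 0.6 0.2]. Elementwise product with the kernel and sum: 2.2·0.5 + -2.3·1 + 0.9·1 + -0.8·1 + 0.6·-1 + 0.2·2.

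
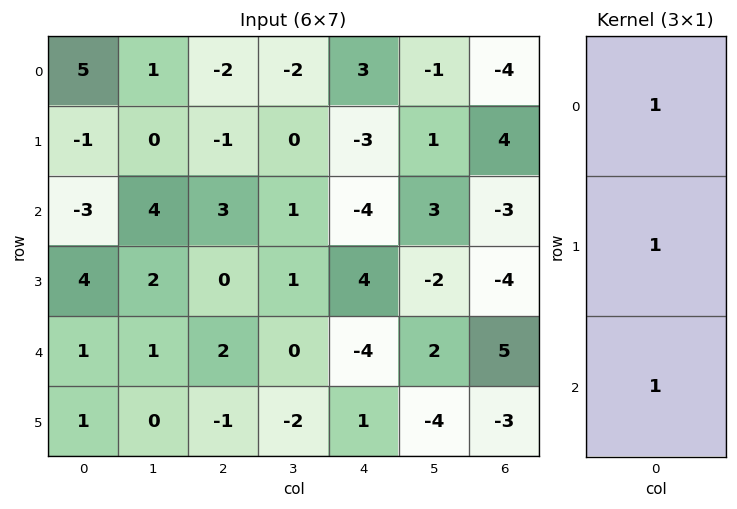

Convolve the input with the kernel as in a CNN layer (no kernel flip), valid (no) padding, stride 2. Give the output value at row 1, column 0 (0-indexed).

2

The receptive field on the input at this output position is [-3 / 4 / 1]. Elementwise product with the kernel and sum: -3·1 + 4·1 + 1·1.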